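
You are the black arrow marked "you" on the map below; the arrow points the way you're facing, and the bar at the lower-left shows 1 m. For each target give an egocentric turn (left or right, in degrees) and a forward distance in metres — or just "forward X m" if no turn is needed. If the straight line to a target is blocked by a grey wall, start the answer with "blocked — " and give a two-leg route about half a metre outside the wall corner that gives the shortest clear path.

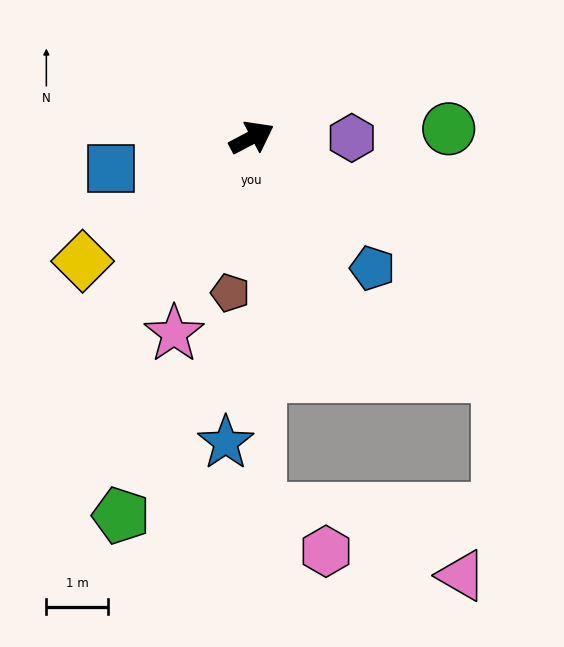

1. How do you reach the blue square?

turn left 164°, forward 2.3 m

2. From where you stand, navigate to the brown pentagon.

turn right 126°, forward 2.5 m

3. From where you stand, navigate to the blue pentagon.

turn right 75°, forward 2.9 m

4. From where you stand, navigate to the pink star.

turn right 139°, forward 3.4 m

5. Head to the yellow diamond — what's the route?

turn right 172°, forward 3.4 m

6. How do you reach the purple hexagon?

turn right 28°, forward 1.6 m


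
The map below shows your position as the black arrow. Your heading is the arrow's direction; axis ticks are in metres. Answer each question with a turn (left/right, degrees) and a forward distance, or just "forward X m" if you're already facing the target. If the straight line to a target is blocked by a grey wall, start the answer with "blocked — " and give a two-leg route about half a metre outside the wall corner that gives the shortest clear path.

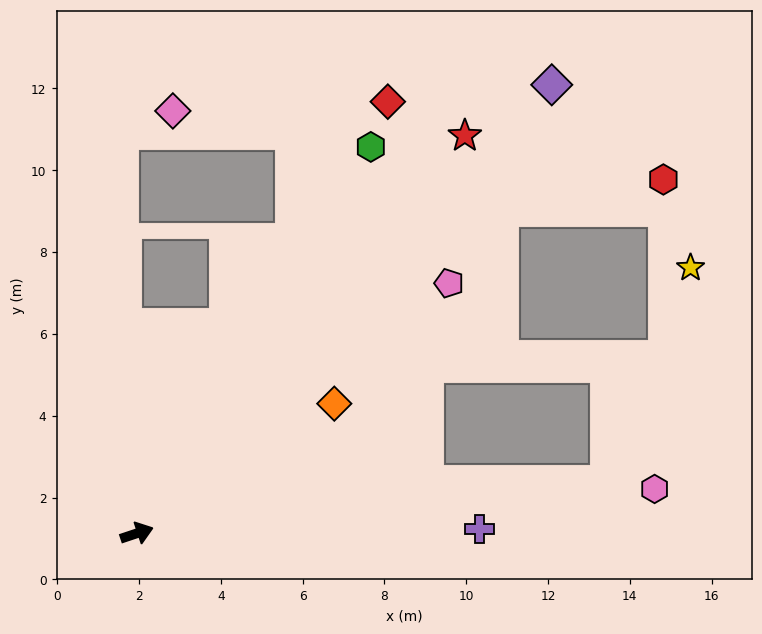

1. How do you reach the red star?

turn left 32°, forward 12.6 m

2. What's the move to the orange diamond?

turn left 15°, forward 5.8 m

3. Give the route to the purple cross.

turn right 18°, forward 8.4 m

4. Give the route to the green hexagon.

turn left 40°, forward 11.0 m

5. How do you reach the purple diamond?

turn left 29°, forward 14.9 m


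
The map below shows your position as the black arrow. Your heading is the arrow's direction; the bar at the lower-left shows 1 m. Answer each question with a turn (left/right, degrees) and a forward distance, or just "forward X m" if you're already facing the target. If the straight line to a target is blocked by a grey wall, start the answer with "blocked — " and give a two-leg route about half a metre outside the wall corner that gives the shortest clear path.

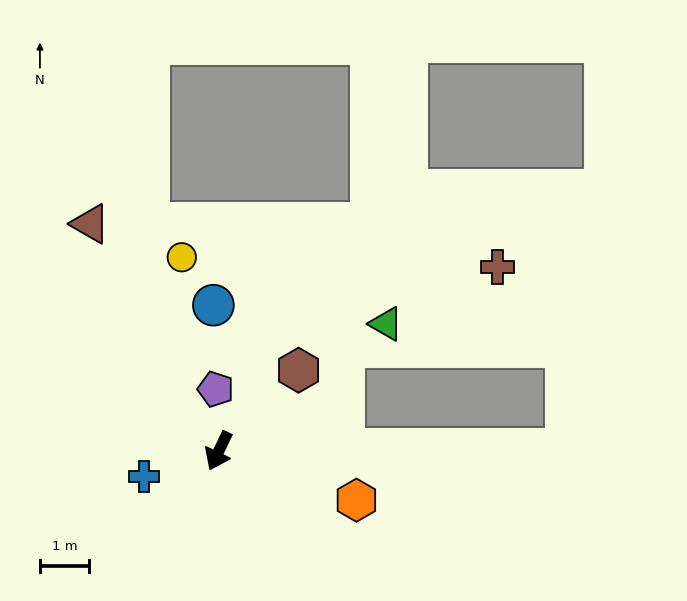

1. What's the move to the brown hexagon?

turn left 161°, forward 2.3 m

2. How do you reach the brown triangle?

turn right 125°, forward 5.3 m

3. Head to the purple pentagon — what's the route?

turn right 152°, forward 1.3 m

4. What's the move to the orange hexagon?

turn left 96°, forward 3.0 m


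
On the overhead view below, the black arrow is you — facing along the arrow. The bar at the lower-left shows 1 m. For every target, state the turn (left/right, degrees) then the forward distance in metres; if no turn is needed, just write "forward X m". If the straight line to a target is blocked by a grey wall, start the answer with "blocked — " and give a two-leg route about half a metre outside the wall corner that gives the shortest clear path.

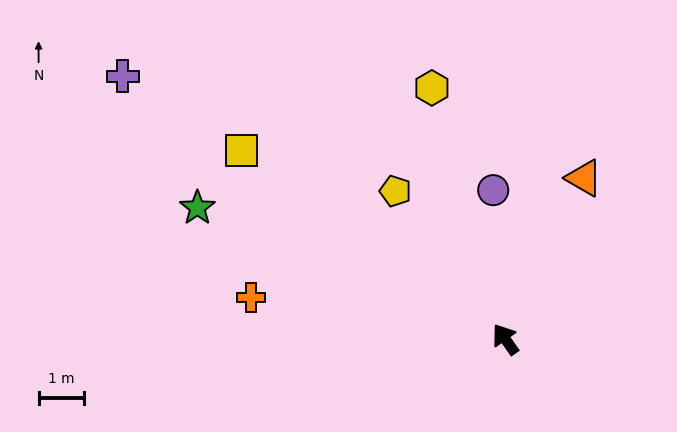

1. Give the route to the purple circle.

turn right 30°, forward 3.3 m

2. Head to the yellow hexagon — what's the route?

turn right 19°, forward 5.7 m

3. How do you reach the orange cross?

turn left 46°, forward 5.6 m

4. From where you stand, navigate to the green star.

turn left 32°, forward 7.3 m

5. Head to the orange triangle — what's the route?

turn right 61°, forward 3.9 m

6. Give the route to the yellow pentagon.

forward 4.0 m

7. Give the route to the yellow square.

turn left 19°, forward 7.1 m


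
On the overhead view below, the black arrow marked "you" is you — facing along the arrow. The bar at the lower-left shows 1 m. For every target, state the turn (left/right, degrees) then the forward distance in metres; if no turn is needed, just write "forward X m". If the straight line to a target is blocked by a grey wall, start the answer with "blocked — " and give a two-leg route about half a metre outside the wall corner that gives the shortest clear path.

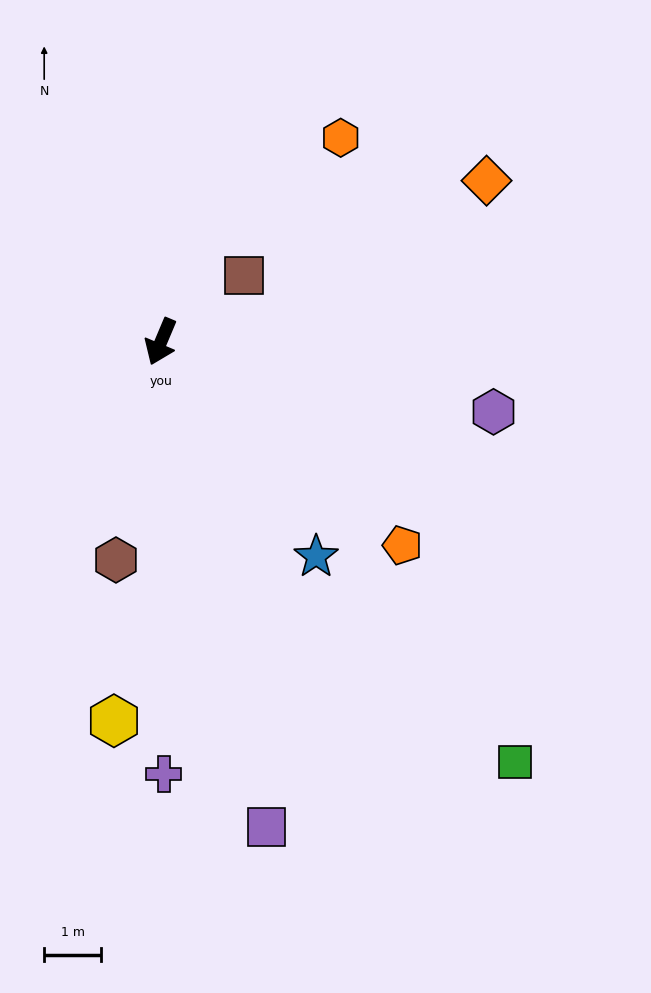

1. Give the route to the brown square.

turn left 151°, forward 1.9 m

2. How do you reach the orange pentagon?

turn left 73°, forward 5.5 m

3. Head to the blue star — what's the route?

turn left 59°, forward 4.7 m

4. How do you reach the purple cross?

turn left 23°, forward 7.6 m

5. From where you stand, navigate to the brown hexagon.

turn left 11°, forward 3.9 m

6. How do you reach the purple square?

turn left 35°, forward 8.7 m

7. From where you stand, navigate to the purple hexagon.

turn left 101°, forward 6.0 m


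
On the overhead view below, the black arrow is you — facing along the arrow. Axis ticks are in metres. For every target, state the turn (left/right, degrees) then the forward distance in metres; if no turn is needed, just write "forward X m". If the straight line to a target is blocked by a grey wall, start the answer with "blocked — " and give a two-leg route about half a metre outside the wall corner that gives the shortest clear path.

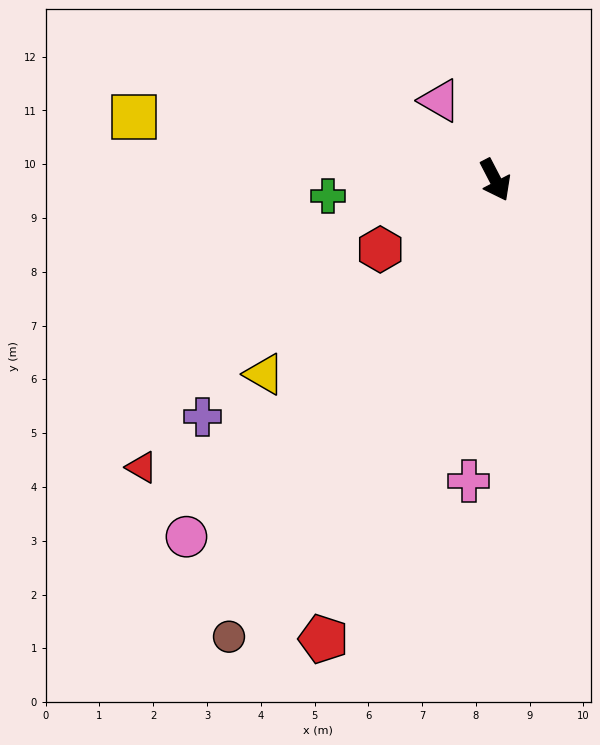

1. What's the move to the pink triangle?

turn right 172°, forward 1.8 m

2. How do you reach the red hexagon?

turn right 86°, forward 2.5 m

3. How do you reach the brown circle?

turn right 58°, forward 9.8 m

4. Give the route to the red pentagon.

turn right 48°, forward 9.1 m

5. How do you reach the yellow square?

turn right 127°, forward 6.8 m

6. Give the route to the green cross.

turn right 112°, forward 3.1 m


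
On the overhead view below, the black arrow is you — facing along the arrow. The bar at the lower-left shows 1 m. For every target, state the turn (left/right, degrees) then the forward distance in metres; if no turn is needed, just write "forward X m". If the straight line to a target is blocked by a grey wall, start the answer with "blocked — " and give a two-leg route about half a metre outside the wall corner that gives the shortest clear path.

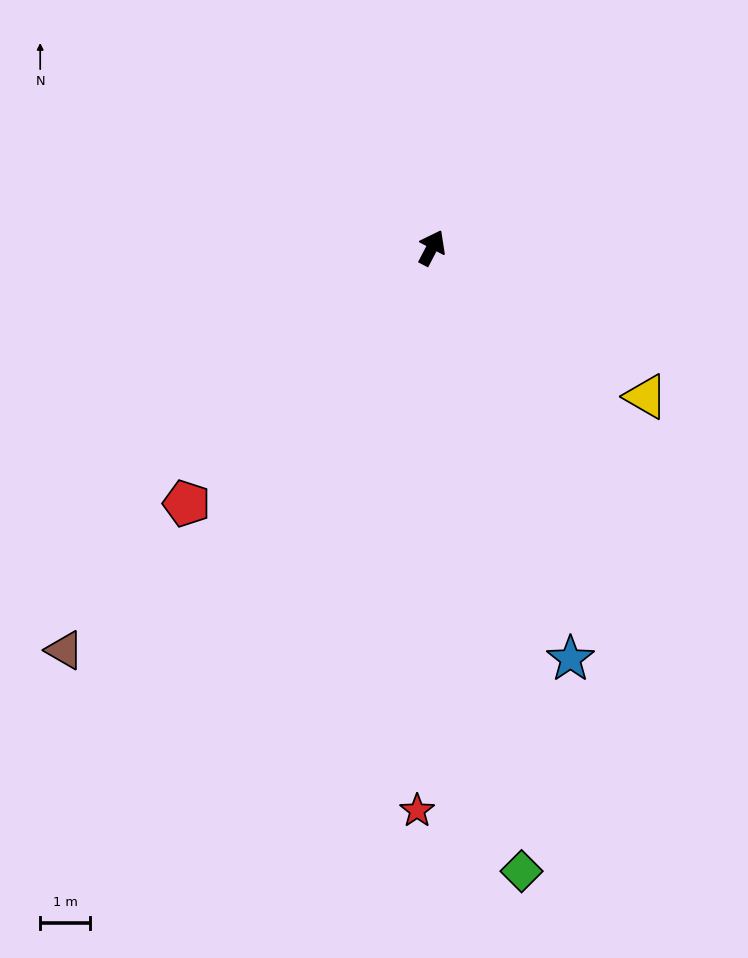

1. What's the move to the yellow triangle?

turn right 97°, forward 5.2 m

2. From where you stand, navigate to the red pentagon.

turn left 164°, forward 7.1 m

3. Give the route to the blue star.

turn right 134°, forward 8.7 m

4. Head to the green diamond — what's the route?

turn right 144°, forward 12.6 m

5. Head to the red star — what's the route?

turn right 154°, forward 11.3 m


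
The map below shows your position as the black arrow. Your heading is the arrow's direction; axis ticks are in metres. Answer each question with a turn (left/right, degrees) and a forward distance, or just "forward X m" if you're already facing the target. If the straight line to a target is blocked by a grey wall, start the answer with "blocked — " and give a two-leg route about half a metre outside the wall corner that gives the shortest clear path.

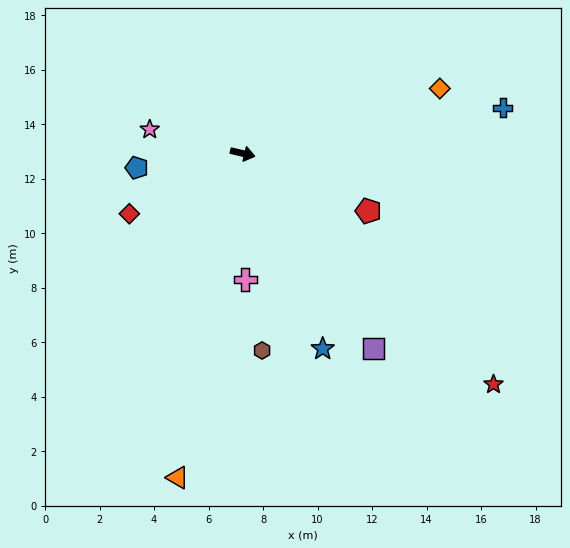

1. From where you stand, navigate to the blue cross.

turn left 23°, forward 9.7 m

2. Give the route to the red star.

turn right 29°, forward 12.5 m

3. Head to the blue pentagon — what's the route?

turn right 159°, forward 3.9 m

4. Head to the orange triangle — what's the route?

turn right 88°, forward 12.1 m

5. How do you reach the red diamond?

turn right 139°, forward 4.7 m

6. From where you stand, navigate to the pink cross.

turn right 75°, forward 4.6 m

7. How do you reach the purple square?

turn right 43°, forward 8.6 m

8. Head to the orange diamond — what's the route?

turn left 32°, forward 7.6 m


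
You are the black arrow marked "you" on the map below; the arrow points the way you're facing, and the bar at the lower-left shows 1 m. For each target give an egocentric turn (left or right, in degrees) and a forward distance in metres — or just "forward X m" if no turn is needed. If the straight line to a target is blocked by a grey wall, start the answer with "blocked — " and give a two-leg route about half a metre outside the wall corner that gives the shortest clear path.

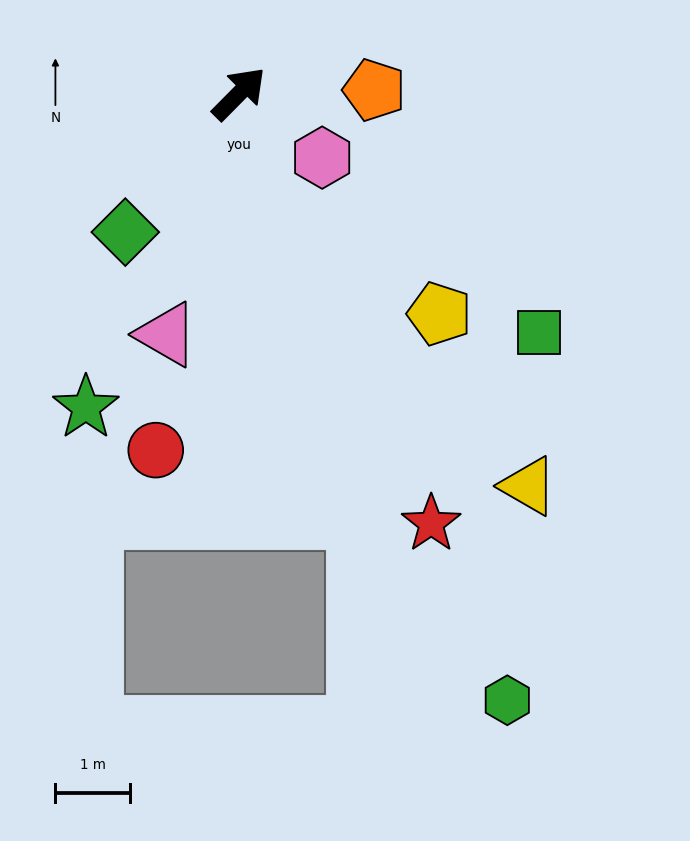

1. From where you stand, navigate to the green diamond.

turn right 175°, forward 2.4 m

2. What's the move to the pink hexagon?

turn right 83°, forward 1.4 m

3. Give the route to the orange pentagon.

turn right 44°, forward 1.8 m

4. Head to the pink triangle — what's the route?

turn right 152°, forward 3.4 m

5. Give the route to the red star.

turn right 111°, forward 6.3 m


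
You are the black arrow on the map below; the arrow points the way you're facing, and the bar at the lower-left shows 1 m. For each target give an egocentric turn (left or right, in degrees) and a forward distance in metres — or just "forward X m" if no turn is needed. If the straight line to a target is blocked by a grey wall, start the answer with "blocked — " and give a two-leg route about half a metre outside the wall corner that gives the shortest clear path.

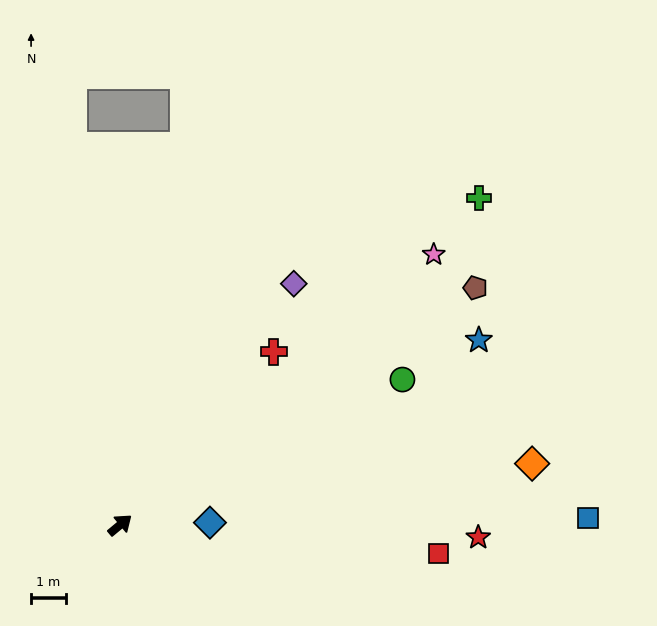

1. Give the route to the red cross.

turn left 9°, forward 6.6 m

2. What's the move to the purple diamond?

turn left 15°, forward 8.5 m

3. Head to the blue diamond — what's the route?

turn right 38°, forward 2.6 m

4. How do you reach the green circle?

turn right 13°, forward 9.1 m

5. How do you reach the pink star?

forward 11.9 m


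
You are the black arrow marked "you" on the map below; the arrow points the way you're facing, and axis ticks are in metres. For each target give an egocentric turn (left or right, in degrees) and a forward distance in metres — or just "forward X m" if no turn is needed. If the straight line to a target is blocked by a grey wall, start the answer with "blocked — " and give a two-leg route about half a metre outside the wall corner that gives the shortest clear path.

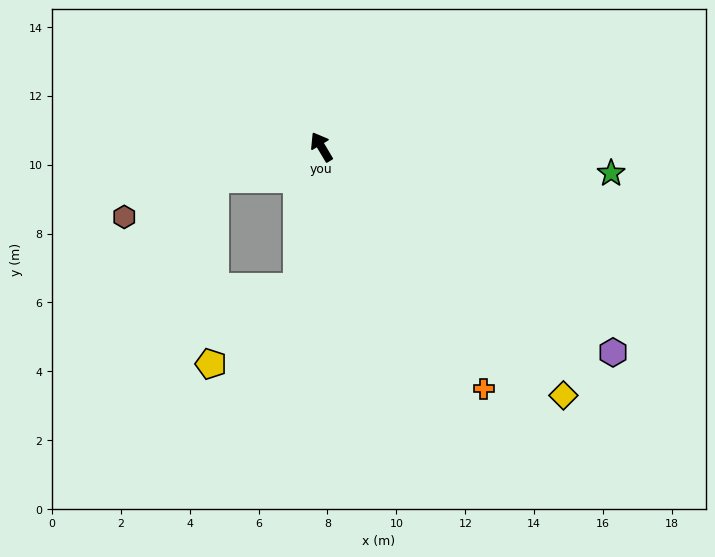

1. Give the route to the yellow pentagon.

blocked — turn left 140°, forward 4.1 m, then turn right 39°, forward 3.4 m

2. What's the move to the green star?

turn right 126°, forward 8.4 m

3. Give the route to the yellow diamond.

turn right 167°, forward 10.1 m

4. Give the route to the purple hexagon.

turn right 156°, forward 10.4 m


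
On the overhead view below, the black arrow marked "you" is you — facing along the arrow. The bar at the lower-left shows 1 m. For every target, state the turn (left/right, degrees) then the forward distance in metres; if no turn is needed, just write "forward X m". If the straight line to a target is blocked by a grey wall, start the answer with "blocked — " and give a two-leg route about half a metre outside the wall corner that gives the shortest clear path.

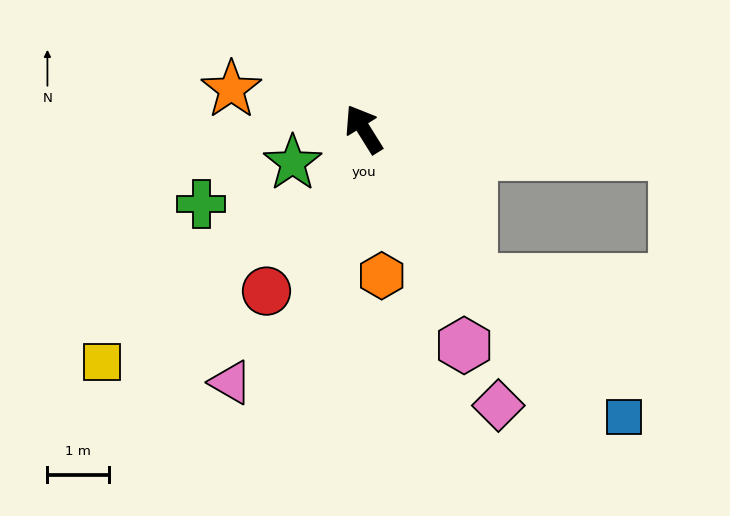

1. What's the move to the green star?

turn left 83°, forward 1.3 m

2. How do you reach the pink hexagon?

turn left 173°, forward 3.9 m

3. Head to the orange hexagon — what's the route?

turn left 155°, forward 2.4 m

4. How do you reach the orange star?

turn left 41°, forward 2.3 m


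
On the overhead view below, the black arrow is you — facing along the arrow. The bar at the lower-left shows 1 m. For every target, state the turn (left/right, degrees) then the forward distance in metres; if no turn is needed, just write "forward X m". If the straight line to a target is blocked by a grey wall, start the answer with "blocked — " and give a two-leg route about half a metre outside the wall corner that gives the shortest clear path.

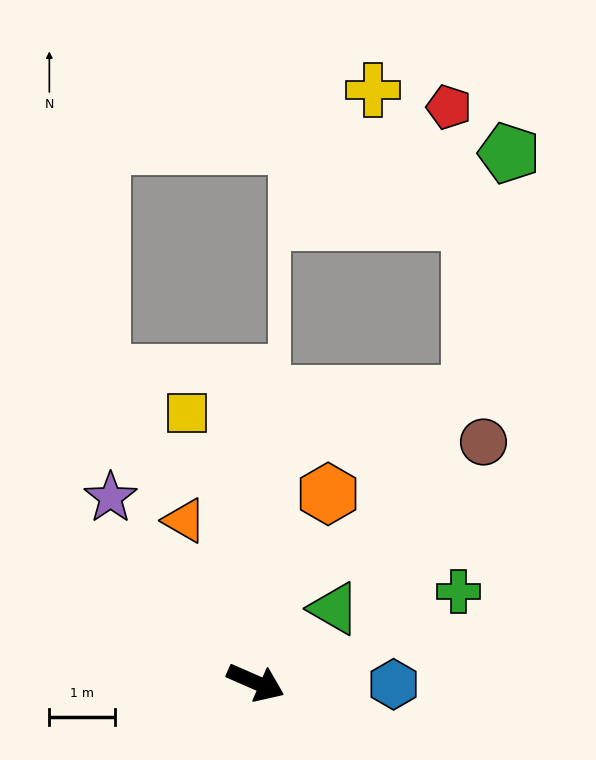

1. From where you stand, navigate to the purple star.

turn left 152°, forward 3.6 m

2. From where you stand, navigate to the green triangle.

turn left 67°, forward 1.6 m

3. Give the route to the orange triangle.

turn left 137°, forward 2.7 m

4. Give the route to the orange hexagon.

turn left 93°, forward 3.1 m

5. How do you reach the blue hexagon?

turn left 23°, forward 2.1 m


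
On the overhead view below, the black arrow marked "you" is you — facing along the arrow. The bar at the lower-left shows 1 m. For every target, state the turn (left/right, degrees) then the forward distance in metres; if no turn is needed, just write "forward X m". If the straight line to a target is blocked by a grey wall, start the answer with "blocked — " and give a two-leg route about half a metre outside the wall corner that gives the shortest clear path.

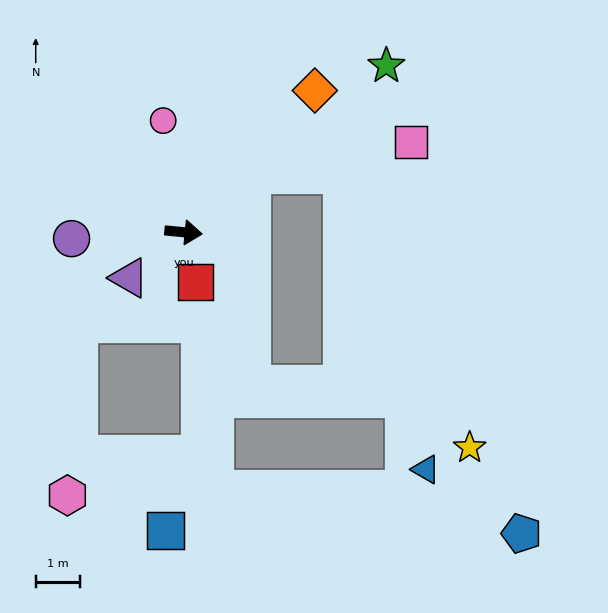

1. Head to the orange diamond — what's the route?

turn left 53°, forward 4.3 m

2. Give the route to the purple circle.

turn right 171°, forward 2.5 m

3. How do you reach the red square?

turn right 71°, forward 1.2 m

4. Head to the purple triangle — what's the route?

turn right 134°, forward 1.6 m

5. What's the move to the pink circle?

turn left 106°, forward 2.5 m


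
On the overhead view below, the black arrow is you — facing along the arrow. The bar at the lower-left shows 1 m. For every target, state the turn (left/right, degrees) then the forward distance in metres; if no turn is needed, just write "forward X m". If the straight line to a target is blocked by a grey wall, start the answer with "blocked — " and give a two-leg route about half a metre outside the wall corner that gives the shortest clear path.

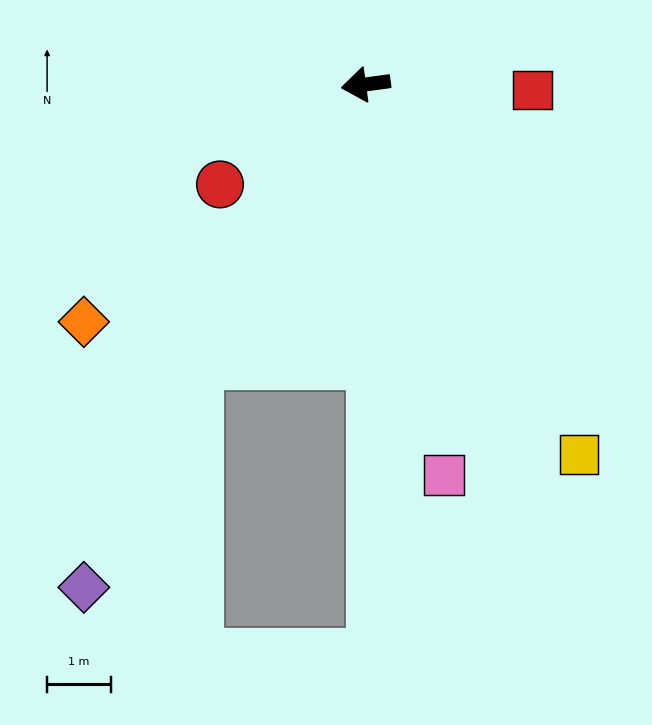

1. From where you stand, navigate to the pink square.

turn left 94°, forward 6.3 m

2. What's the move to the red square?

turn left 170°, forward 2.6 m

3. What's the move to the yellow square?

turn left 112°, forward 6.7 m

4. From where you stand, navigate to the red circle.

turn left 27°, forward 2.8 m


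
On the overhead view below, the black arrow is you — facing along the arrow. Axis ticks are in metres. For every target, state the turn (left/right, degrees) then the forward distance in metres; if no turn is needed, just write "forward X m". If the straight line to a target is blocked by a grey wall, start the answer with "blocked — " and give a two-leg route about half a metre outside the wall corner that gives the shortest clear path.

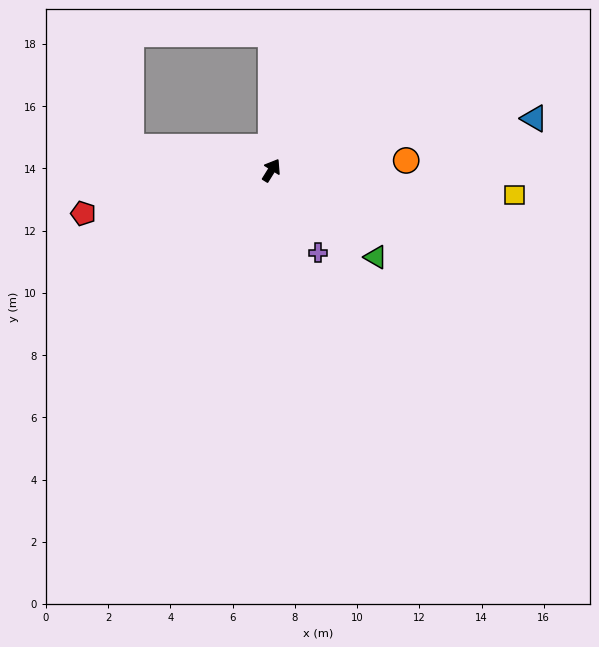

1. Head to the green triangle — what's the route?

turn right 98°, forward 4.4 m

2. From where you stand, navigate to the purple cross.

turn right 119°, forward 3.0 m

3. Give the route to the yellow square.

turn right 64°, forward 7.9 m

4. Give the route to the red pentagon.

turn left 135°, forward 6.2 m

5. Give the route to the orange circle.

turn right 54°, forward 4.3 m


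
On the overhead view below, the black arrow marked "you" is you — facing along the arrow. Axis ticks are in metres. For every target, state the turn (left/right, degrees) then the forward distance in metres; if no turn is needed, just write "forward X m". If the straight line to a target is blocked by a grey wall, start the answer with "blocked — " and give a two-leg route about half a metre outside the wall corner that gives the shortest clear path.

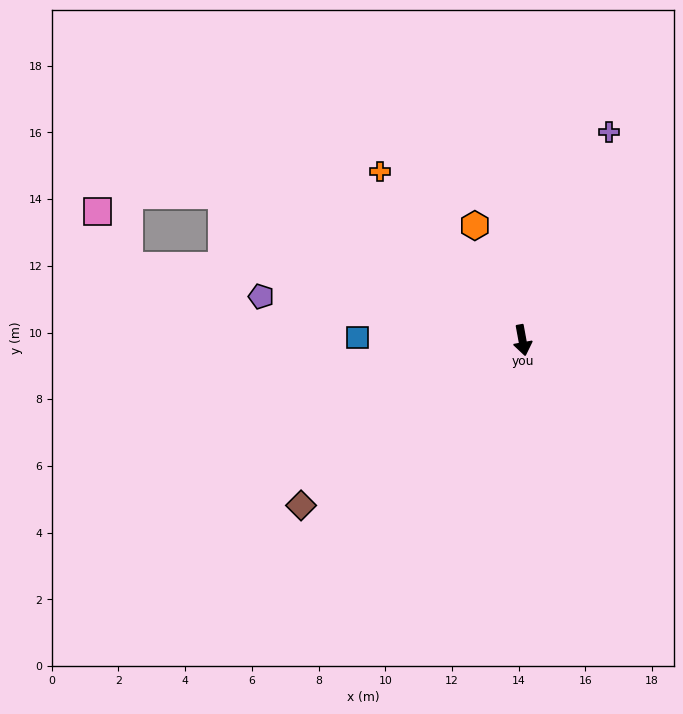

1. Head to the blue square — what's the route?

turn right 101°, forward 4.9 m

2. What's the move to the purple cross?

turn left 147°, forward 6.8 m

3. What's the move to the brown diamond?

turn right 64°, forward 8.3 m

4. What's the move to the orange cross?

turn right 150°, forward 6.6 m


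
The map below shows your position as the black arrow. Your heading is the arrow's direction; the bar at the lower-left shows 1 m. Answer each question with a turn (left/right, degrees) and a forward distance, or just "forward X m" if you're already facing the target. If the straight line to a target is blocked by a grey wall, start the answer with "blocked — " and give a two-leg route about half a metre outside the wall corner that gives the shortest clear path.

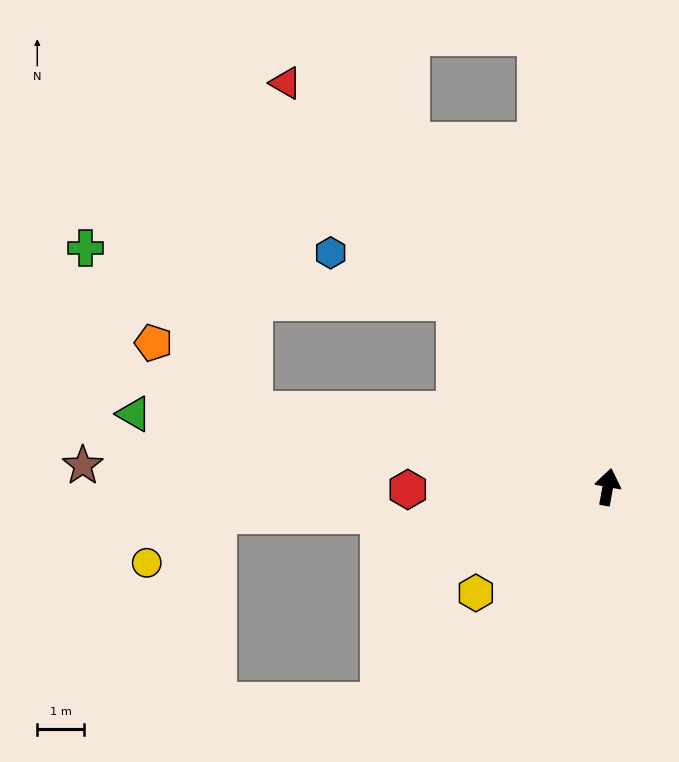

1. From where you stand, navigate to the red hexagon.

turn left 101°, forward 4.3 m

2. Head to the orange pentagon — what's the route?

blocked — turn left 88°, forward 7.7 m, then turn right 22°, forward 2.6 m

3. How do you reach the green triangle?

turn left 92°, forward 10.2 m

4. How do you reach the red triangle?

turn left 49°, forward 11.0 m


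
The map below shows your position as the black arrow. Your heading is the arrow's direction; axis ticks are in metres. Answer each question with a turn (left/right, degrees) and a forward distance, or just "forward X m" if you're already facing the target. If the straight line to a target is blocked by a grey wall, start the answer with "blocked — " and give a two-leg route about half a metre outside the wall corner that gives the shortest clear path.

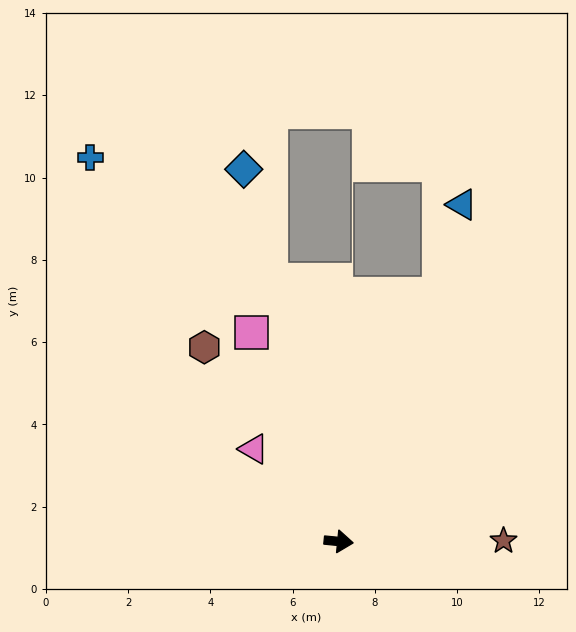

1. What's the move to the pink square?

turn left 118°, forward 5.5 m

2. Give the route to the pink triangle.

turn left 138°, forward 3.1 m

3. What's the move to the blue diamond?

turn left 110°, forward 9.3 m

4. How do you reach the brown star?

turn left 6°, forward 4.0 m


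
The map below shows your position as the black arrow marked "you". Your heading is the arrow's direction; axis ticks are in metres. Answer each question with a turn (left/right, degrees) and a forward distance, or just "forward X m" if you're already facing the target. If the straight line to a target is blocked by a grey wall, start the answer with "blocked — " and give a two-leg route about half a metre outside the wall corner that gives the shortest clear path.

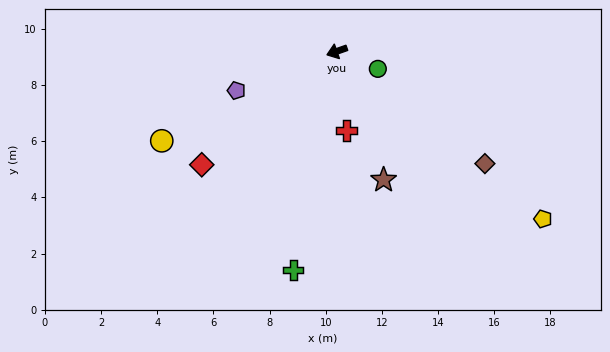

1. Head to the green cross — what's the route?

turn left 59°, forward 7.9 m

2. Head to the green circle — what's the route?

turn left 137°, forward 1.6 m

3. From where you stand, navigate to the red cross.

turn left 77°, forward 2.8 m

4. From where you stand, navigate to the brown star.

turn left 91°, forward 4.9 m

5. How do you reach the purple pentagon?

forward 3.8 m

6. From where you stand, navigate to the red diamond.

turn left 21°, forward 6.3 m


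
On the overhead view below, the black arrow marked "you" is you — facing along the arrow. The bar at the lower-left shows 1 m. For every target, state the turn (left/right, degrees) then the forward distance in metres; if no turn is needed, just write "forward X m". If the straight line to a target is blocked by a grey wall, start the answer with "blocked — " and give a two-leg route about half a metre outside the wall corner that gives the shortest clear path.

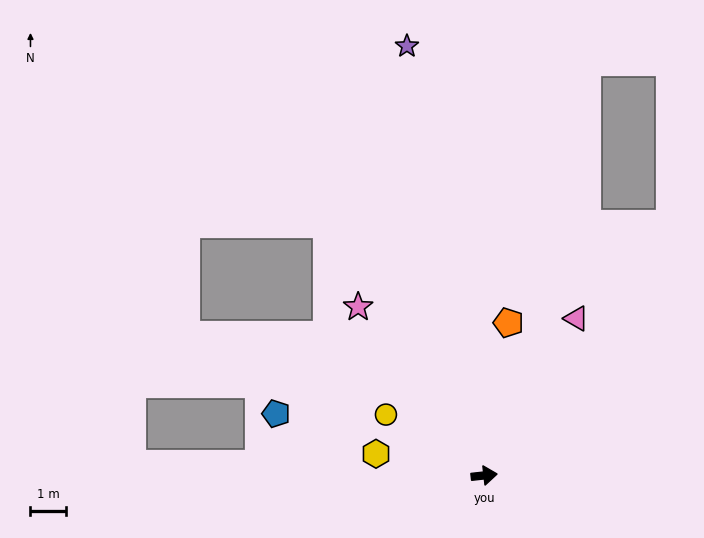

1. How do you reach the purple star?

turn left 94°, forward 12.4 m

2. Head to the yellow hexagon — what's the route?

turn left 162°, forward 3.1 m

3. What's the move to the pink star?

turn left 120°, forward 6.0 m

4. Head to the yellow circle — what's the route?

turn left 142°, forward 3.3 m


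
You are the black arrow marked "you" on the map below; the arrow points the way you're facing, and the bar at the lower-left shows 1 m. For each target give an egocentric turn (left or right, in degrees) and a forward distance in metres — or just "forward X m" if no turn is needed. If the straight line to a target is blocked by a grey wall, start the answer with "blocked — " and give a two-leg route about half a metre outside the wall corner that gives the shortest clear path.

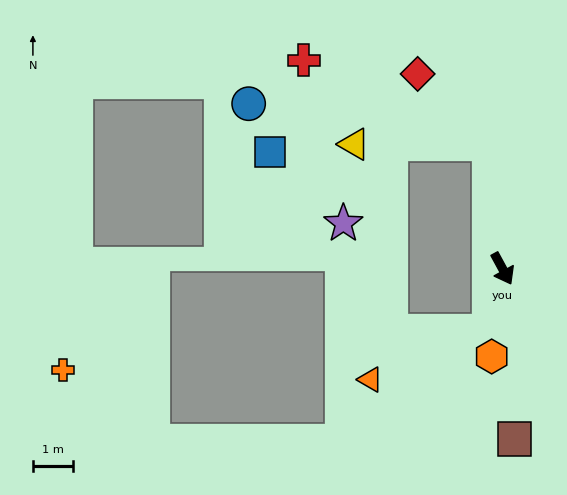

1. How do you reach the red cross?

blocked — turn left 158°, forward 3.2 m, then turn left 59°, forward 5.1 m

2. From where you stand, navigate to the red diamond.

blocked — turn left 158°, forward 3.2 m, then turn left 39°, forward 2.5 m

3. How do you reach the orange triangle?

blocked — turn right 41°, forward 1.6 m, then turn right 55°, forward 3.2 m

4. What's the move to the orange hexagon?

turn right 36°, forward 2.2 m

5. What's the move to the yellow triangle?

blocked — turn left 158°, forward 3.2 m, then turn left 84°, forward 3.4 m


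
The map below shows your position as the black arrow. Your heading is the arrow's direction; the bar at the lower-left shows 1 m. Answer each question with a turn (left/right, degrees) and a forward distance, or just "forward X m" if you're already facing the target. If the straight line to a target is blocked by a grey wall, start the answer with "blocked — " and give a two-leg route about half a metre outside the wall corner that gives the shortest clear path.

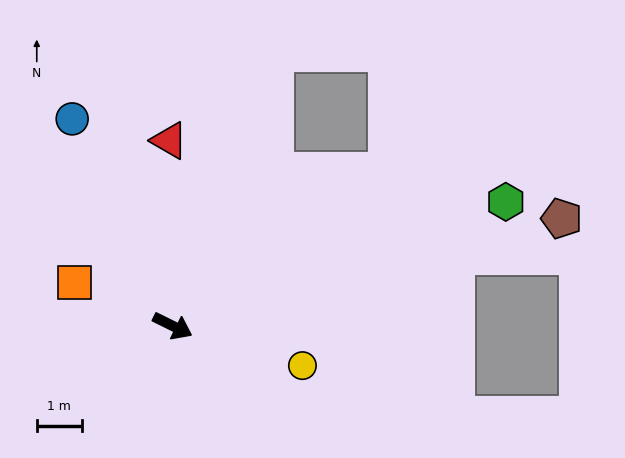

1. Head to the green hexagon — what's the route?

turn left 47°, forward 7.9 m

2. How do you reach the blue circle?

turn left 142°, forward 5.1 m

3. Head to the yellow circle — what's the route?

turn left 9°, forward 3.0 m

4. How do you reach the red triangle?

turn left 117°, forward 4.1 m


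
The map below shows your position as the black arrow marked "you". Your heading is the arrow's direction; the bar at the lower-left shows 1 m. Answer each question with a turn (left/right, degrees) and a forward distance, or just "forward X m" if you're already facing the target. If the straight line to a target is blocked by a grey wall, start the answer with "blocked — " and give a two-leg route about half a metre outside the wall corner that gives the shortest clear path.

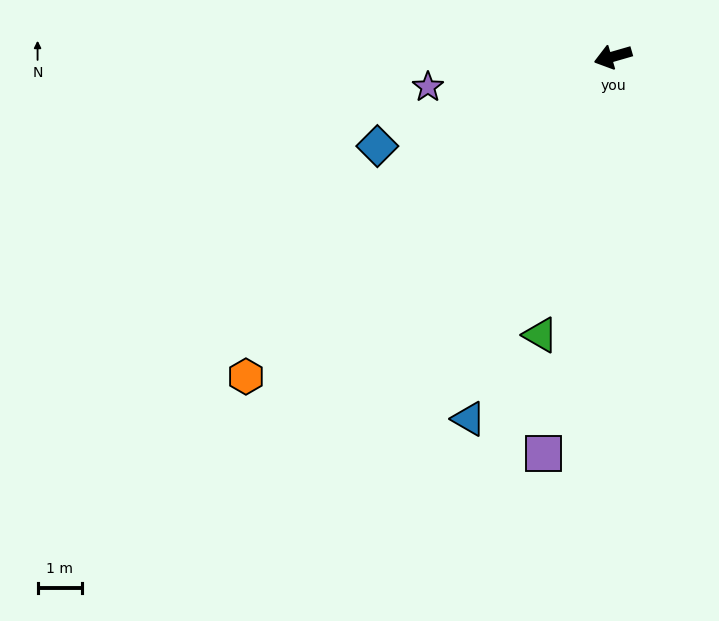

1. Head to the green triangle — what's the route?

turn left 59°, forward 6.5 m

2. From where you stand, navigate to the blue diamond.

turn left 5°, forward 5.7 m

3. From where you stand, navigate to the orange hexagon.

turn left 25°, forward 11.1 m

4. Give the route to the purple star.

turn right 7°, forward 4.3 m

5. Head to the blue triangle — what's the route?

turn left 52°, forward 8.9 m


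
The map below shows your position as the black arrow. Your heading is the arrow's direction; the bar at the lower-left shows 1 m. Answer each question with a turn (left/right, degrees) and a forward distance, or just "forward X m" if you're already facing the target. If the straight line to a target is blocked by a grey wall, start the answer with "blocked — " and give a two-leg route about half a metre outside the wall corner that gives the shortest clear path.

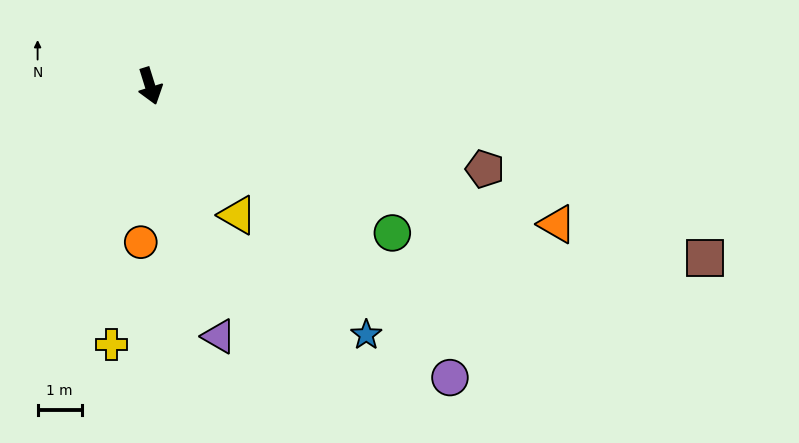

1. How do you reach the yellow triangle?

turn left 17°, forward 3.5 m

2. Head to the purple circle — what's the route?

turn left 28°, forward 9.4 m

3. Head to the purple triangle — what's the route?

forward 5.9 m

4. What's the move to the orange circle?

turn right 21°, forward 3.5 m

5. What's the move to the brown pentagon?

turn left 59°, forward 7.8 m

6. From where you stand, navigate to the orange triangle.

turn left 54°, forward 9.7 m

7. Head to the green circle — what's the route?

turn left 41°, forward 6.4 m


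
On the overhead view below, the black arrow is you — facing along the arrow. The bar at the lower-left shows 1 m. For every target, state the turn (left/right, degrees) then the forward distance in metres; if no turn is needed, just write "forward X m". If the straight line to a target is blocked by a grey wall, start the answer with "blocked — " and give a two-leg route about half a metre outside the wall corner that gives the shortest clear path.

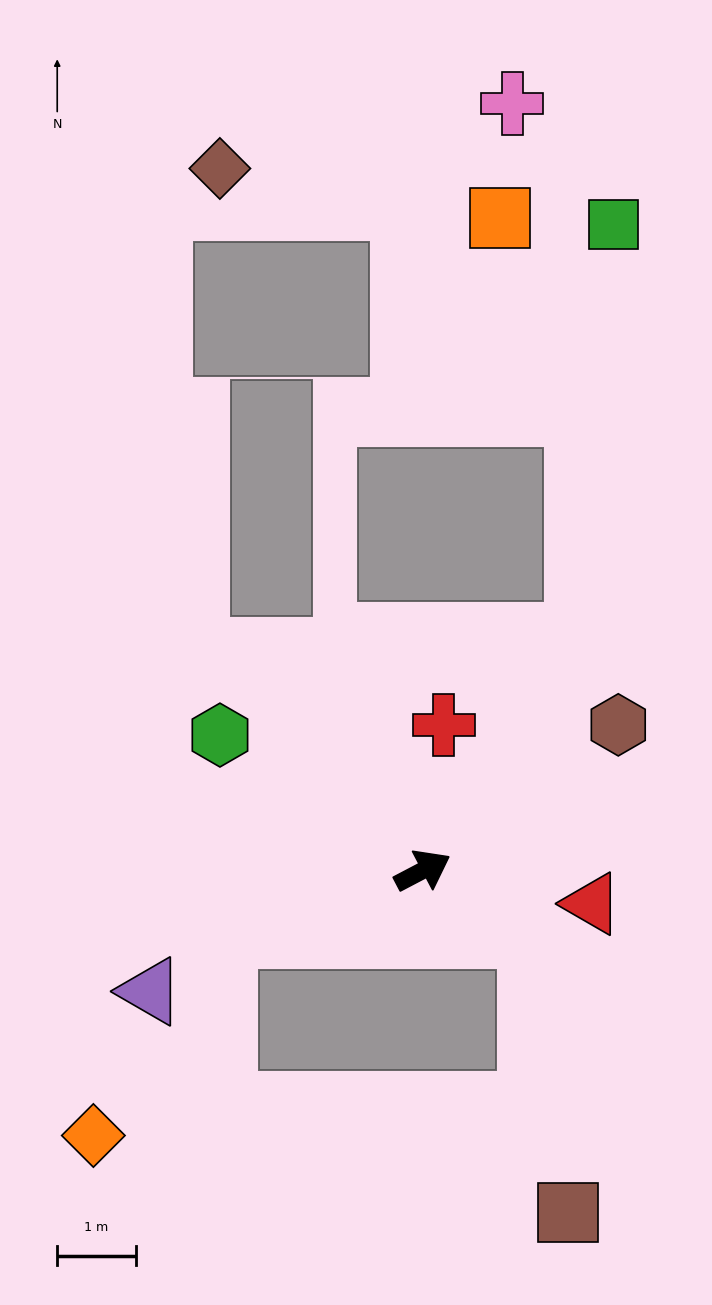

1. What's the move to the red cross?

turn left 54°, forward 1.9 m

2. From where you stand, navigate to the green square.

blocked — turn left 29°, forward 3.6 m, then turn left 28°, forward 5.3 m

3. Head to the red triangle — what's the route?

turn right 39°, forward 2.2 m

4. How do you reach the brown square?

blocked — turn right 58°, forward 1.6 m, then turn right 52°, forward 3.6 m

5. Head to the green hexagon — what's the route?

turn left 119°, forward 3.1 m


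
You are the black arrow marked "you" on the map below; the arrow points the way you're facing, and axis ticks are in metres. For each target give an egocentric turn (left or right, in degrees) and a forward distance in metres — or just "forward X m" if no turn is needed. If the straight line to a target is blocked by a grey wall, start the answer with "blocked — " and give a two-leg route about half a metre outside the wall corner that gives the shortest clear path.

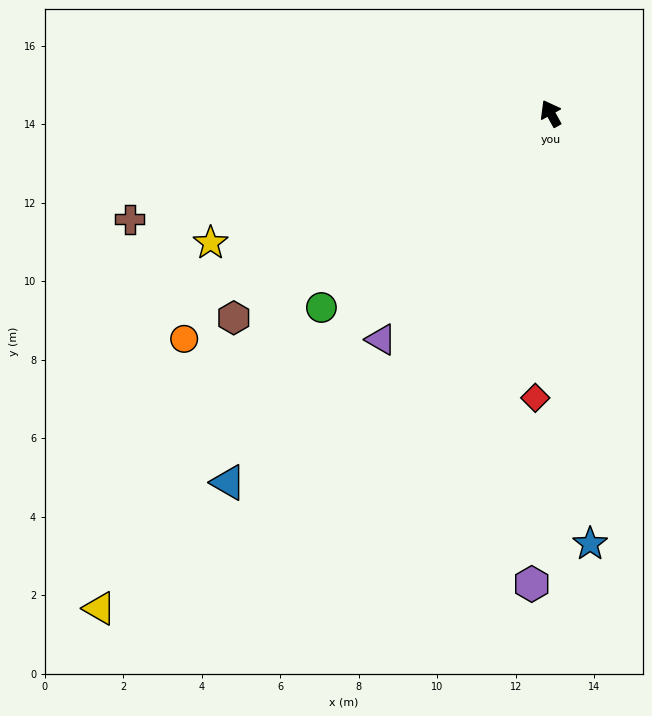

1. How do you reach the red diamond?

turn left 148°, forward 7.3 m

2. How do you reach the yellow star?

turn left 82°, forward 9.3 m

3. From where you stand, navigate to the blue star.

turn left 156°, forward 11.0 m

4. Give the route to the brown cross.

turn left 75°, forward 11.1 m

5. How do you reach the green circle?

turn left 101°, forward 7.7 m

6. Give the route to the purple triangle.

turn left 114°, forward 7.2 m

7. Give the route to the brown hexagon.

turn left 94°, forward 9.6 m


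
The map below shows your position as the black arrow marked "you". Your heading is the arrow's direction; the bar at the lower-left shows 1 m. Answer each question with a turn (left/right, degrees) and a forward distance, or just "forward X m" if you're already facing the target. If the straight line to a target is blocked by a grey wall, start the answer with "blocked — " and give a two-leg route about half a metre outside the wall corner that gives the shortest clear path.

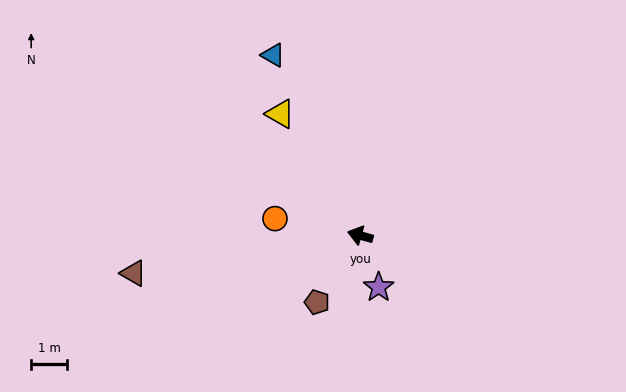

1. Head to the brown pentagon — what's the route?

turn left 73°, forward 2.2 m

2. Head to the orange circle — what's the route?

turn left 5°, forward 2.4 m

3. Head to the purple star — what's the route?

turn left 125°, forward 1.5 m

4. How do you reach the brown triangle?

turn left 25°, forward 6.4 m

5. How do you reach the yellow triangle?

turn right 41°, forward 4.0 m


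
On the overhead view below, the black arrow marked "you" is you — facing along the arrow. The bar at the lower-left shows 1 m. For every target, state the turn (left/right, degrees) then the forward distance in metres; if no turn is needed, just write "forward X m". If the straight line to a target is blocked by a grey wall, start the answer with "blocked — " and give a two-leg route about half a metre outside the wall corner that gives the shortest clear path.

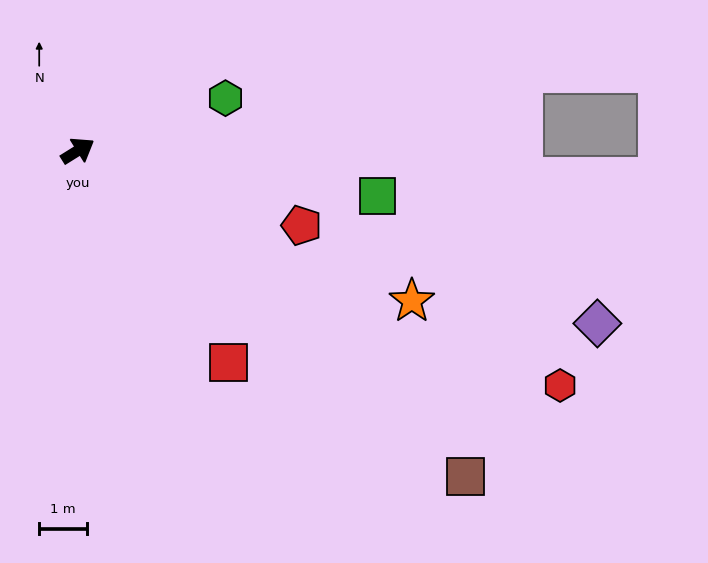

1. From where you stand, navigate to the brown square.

turn right 72°, forward 10.6 m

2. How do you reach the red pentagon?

turn right 50°, forward 4.9 m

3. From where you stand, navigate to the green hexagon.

turn right 12°, forward 3.3 m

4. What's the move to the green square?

turn right 41°, forward 6.4 m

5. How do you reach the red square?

turn right 87°, forward 5.5 m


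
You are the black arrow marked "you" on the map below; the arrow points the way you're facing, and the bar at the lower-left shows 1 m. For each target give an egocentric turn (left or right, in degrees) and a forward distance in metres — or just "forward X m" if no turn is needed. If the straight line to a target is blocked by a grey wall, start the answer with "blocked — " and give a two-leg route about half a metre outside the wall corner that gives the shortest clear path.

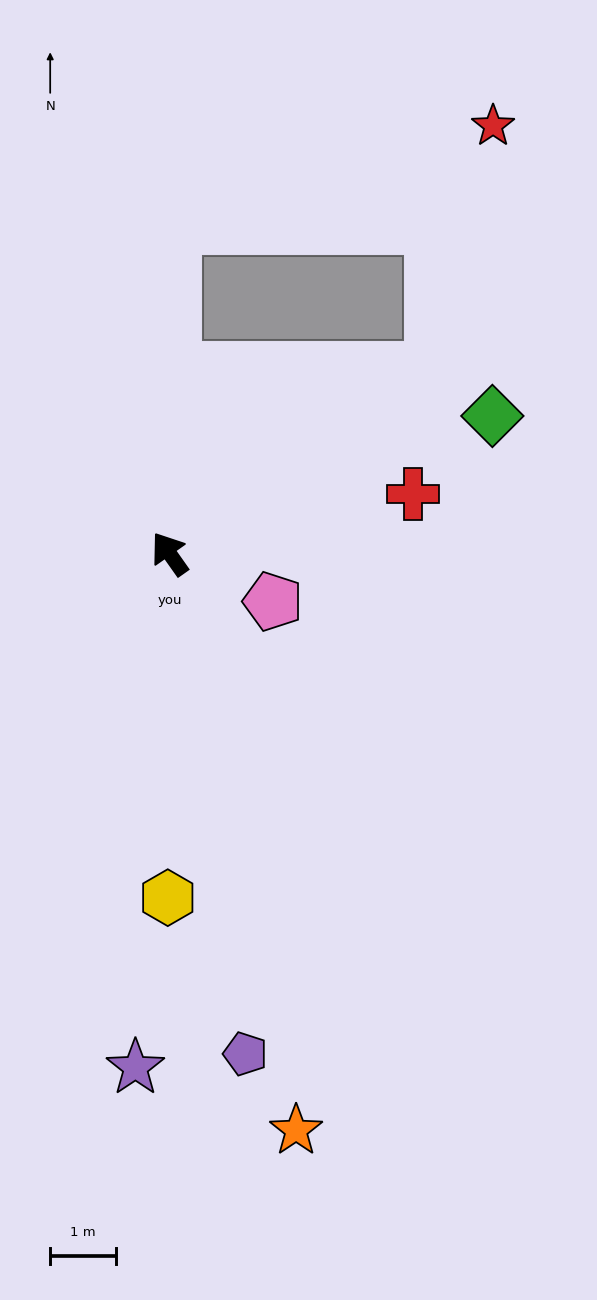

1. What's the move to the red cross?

turn right 111°, forward 3.8 m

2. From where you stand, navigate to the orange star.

turn left 157°, forward 8.9 m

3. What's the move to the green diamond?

turn right 102°, forward 5.3 m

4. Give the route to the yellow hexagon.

turn left 145°, forward 5.2 m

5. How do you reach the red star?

blocked — turn right 90°, forward 4.9 m, then turn left 41°, forward 3.8 m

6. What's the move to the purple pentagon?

turn left 153°, forward 7.7 m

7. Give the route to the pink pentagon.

turn right 150°, forward 1.7 m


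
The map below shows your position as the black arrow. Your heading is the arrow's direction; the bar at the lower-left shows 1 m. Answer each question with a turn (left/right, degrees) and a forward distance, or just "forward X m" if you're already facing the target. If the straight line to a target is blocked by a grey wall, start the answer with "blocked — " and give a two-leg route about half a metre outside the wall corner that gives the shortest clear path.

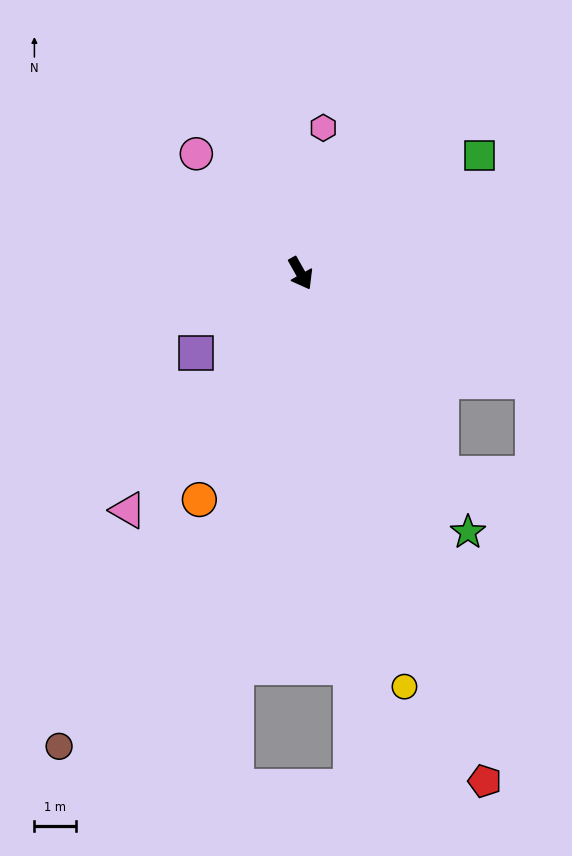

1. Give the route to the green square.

turn left 94°, forward 5.1 m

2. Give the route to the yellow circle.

turn right 15°, forward 10.2 m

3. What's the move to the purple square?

turn right 82°, forward 3.1 m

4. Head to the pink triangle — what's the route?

turn right 65°, forward 7.0 m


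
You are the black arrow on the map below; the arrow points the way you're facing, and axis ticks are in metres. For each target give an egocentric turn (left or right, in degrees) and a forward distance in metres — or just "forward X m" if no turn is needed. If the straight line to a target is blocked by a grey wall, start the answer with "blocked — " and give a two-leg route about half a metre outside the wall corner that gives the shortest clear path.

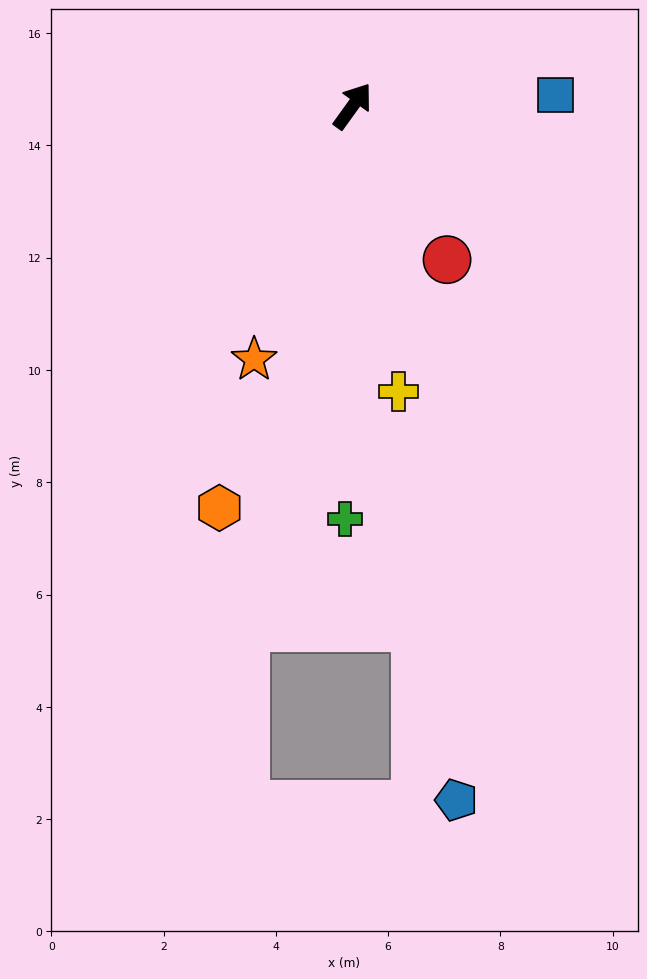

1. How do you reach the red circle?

turn right 113°, forward 3.2 m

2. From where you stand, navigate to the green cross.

turn right 145°, forward 7.4 m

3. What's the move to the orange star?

turn right 165°, forward 4.8 m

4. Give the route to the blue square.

turn right 51°, forward 3.6 m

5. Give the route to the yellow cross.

turn right 135°, forward 5.1 m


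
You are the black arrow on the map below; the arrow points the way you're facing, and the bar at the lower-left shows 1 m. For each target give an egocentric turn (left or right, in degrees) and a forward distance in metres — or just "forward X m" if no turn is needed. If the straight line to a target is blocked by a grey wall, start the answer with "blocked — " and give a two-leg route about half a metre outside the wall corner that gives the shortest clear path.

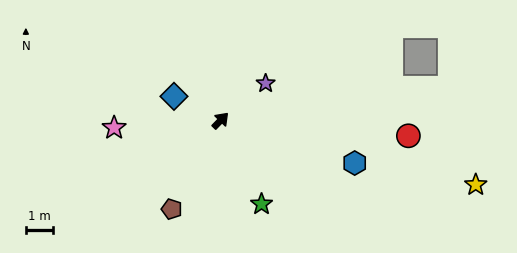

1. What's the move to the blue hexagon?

turn right 63°, forward 5.1 m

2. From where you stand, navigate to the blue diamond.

turn left 107°, forward 1.9 m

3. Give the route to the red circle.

turn right 51°, forward 6.9 m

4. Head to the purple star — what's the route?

turn right 6°, forward 2.1 m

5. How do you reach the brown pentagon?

turn right 165°, forward 3.7 m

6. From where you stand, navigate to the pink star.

turn left 138°, forward 3.9 m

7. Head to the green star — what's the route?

turn right 110°, forward 3.4 m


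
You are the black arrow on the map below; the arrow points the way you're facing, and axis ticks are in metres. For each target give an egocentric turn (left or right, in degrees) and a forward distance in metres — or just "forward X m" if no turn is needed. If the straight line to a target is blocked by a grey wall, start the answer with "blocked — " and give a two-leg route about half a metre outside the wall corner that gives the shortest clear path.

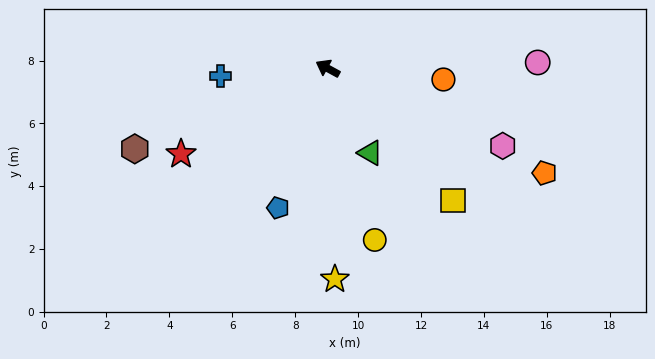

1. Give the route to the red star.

turn left 59°, forward 5.4 m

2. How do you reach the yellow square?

turn left 162°, forward 5.8 m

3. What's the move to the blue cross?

turn left 33°, forward 3.4 m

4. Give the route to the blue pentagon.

turn left 99°, forward 4.7 m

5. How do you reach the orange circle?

turn right 157°, forward 3.7 m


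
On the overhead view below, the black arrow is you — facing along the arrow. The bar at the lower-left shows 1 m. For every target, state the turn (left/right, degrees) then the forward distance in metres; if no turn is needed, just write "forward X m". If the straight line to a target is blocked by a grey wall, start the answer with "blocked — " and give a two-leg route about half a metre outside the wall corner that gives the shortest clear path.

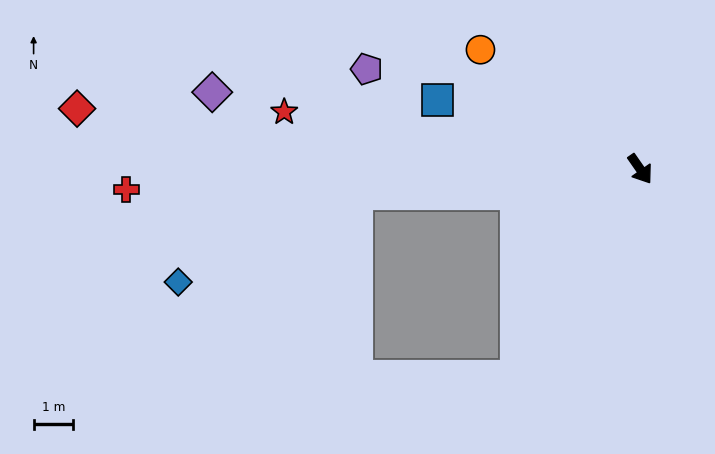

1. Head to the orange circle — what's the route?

turn right 162°, forward 5.0 m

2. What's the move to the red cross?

turn right 123°, forward 12.9 m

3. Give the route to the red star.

turn right 134°, forward 9.1 m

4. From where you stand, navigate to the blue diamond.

blocked — turn right 120°, forward 7.2 m, then turn left 22°, forward 5.0 m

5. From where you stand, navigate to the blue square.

turn right 144°, forward 5.4 m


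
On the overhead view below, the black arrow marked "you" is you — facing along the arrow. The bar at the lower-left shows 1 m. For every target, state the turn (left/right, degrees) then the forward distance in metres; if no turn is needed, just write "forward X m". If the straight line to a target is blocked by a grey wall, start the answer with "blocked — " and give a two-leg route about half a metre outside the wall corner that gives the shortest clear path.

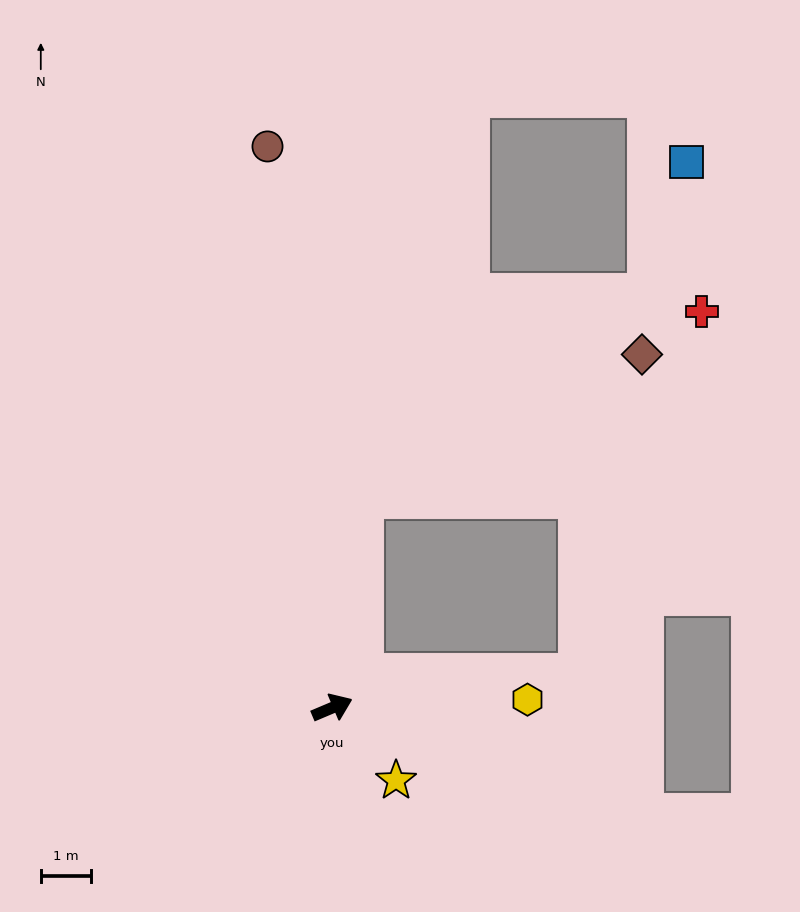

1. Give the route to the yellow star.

turn right 72°, forward 1.9 m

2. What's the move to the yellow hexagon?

turn right 21°, forward 3.9 m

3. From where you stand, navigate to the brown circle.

turn left 74°, forward 11.2 m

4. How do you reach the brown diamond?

blocked — turn left 59°, forward 4.2 m, then turn right 55°, forward 6.2 m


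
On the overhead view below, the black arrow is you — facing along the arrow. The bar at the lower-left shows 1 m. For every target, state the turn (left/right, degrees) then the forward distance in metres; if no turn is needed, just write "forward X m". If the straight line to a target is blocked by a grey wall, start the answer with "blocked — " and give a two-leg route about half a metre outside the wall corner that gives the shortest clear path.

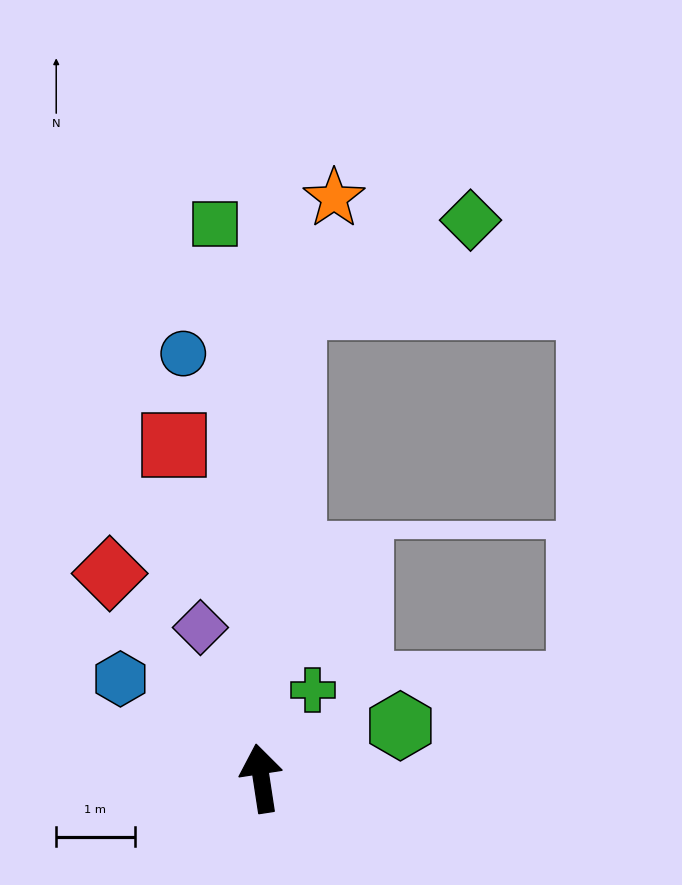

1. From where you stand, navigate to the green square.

turn right 4°, forward 7.1 m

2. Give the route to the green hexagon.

turn right 78°, forward 1.9 m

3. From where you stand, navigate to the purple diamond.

turn left 13°, forward 2.1 m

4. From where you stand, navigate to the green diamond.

blocked — turn right 12°, forward 6.0 m, then turn right 61°, forward 2.5 m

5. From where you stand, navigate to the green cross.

turn right 39°, forward 1.3 m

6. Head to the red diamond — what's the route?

turn left 28°, forward 3.2 m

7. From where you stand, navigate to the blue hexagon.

turn left 46°, forward 2.2 m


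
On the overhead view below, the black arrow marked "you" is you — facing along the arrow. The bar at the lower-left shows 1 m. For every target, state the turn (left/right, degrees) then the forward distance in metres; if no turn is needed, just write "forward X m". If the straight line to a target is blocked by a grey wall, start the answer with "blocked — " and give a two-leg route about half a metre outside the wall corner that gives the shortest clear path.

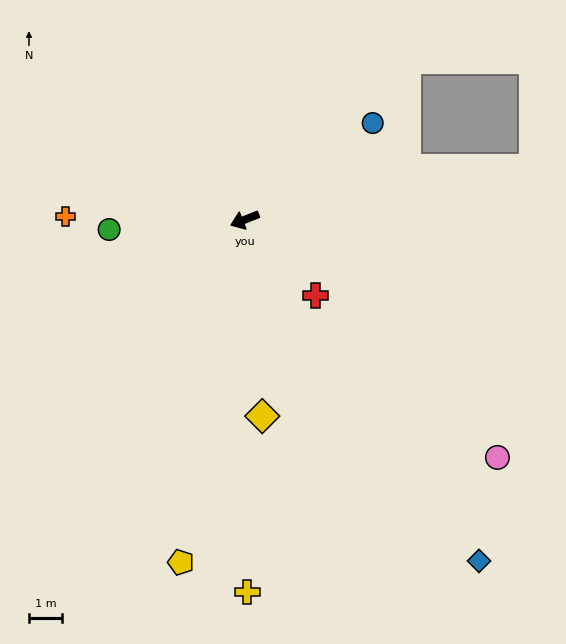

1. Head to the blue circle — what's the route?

turn right 164°, forward 4.8 m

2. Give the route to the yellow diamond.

turn left 74°, forward 5.9 m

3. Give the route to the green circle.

turn right 17°, forward 4.1 m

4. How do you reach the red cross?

turn left 111°, forward 3.1 m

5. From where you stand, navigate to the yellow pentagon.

turn left 58°, forward 10.5 m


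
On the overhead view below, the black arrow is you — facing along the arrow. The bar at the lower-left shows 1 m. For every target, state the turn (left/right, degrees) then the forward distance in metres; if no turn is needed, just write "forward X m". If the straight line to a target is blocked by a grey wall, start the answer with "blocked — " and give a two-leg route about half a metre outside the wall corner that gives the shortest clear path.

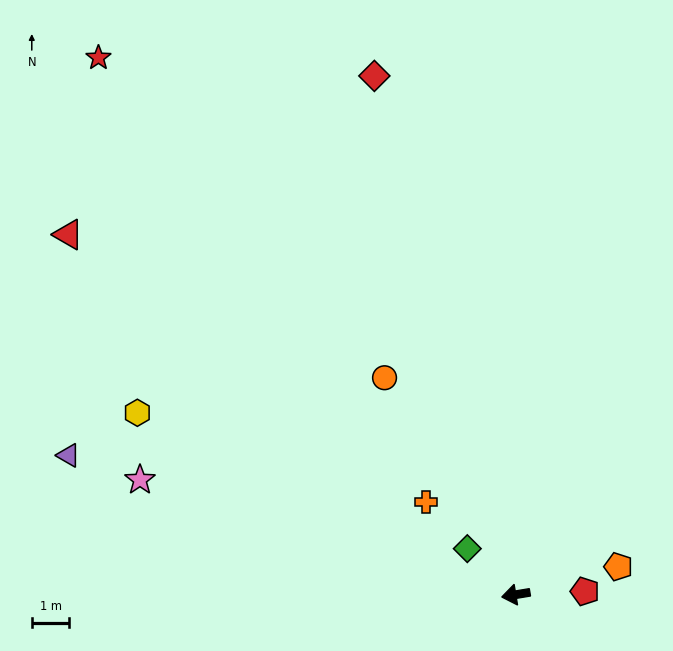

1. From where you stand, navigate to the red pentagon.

turn left 173°, forward 1.8 m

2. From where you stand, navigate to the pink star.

turn right 26°, forward 10.5 m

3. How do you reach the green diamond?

turn right 53°, forward 1.8 m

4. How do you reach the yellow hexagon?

turn right 35°, forward 11.2 m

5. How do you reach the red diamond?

turn right 84°, forward 14.3 m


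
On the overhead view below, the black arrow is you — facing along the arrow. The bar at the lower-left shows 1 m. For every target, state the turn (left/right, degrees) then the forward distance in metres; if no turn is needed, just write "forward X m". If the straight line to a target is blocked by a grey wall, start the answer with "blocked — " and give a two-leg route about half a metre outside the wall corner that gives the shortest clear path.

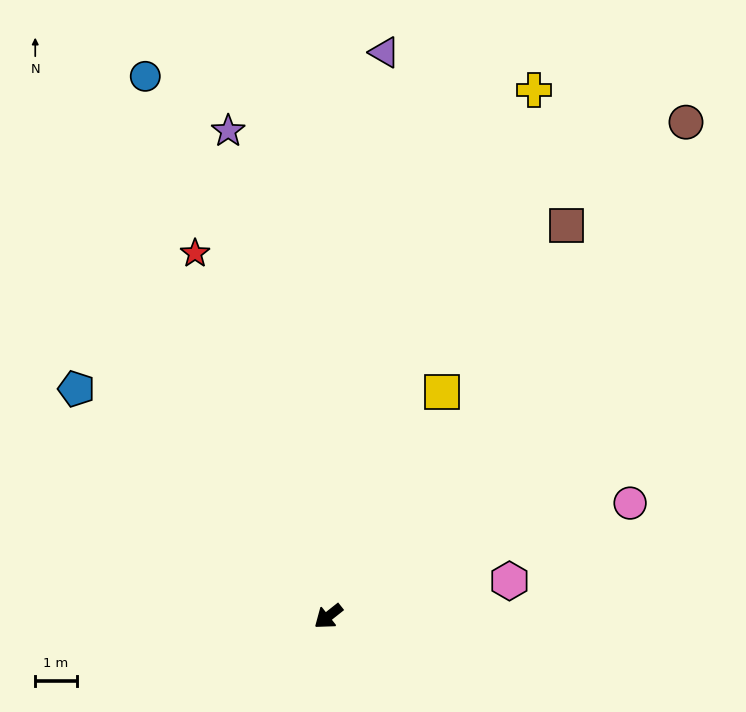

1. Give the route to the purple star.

turn right 117°, forward 12.0 m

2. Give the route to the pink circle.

turn left 162°, forward 7.8 m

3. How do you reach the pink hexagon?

turn left 153°, forward 4.5 m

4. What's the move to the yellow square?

turn right 155°, forward 6.1 m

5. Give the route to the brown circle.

turn right 164°, forward 14.7 m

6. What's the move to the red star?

turn right 108°, forward 9.3 m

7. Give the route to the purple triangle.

turn right 134°, forward 13.7 m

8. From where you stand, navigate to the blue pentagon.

turn right 80°, forward 8.2 m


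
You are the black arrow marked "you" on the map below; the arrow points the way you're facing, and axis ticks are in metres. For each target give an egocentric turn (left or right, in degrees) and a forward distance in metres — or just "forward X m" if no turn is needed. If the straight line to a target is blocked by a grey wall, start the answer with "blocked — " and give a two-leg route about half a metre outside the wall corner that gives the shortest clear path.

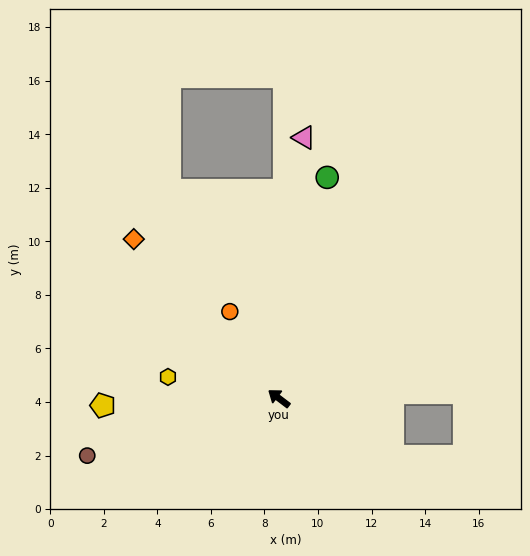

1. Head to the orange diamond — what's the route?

turn right 10°, forward 8.0 m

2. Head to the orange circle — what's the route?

turn right 23°, forward 3.7 m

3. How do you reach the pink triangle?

turn right 58°, forward 9.8 m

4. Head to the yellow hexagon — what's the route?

turn left 26°, forward 4.2 m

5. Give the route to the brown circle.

turn left 54°, forward 7.5 m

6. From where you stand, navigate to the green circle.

turn right 65°, forward 8.4 m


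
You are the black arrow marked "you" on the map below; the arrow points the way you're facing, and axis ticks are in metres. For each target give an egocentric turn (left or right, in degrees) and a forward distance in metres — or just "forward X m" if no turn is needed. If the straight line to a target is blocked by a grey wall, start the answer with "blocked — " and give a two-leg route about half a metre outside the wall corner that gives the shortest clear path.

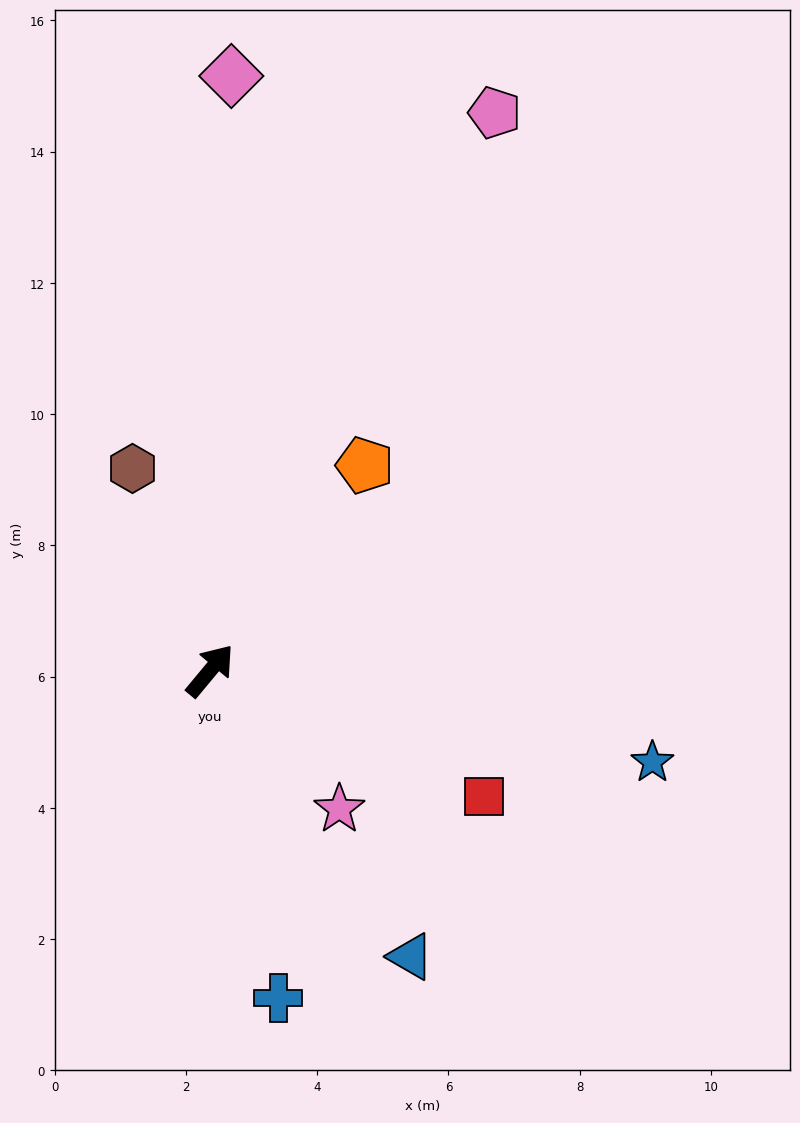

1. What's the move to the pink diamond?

turn left 38°, forward 9.1 m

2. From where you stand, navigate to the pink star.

turn right 97°, forward 2.9 m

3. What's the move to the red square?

turn right 75°, forward 4.6 m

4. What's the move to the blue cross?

turn right 128°, forward 5.1 m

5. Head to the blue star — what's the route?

turn right 62°, forward 6.9 m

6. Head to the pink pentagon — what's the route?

turn left 13°, forward 9.5 m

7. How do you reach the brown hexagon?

turn left 61°, forward 3.3 m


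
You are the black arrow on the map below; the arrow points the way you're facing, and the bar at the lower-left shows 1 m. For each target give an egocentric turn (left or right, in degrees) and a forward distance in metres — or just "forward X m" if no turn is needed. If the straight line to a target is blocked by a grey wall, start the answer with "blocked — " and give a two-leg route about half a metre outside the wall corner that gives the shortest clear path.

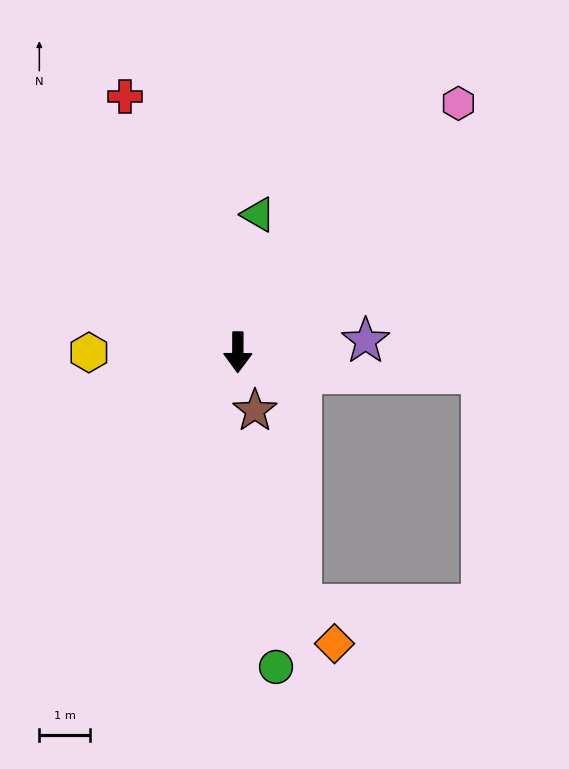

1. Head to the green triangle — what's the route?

turn left 172°, forward 2.8 m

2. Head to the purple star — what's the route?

turn left 95°, forward 2.6 m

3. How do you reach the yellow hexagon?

turn right 90°, forward 3.0 m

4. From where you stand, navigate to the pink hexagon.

turn left 139°, forward 6.6 m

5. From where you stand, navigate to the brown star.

turn left 17°, forward 1.2 m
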